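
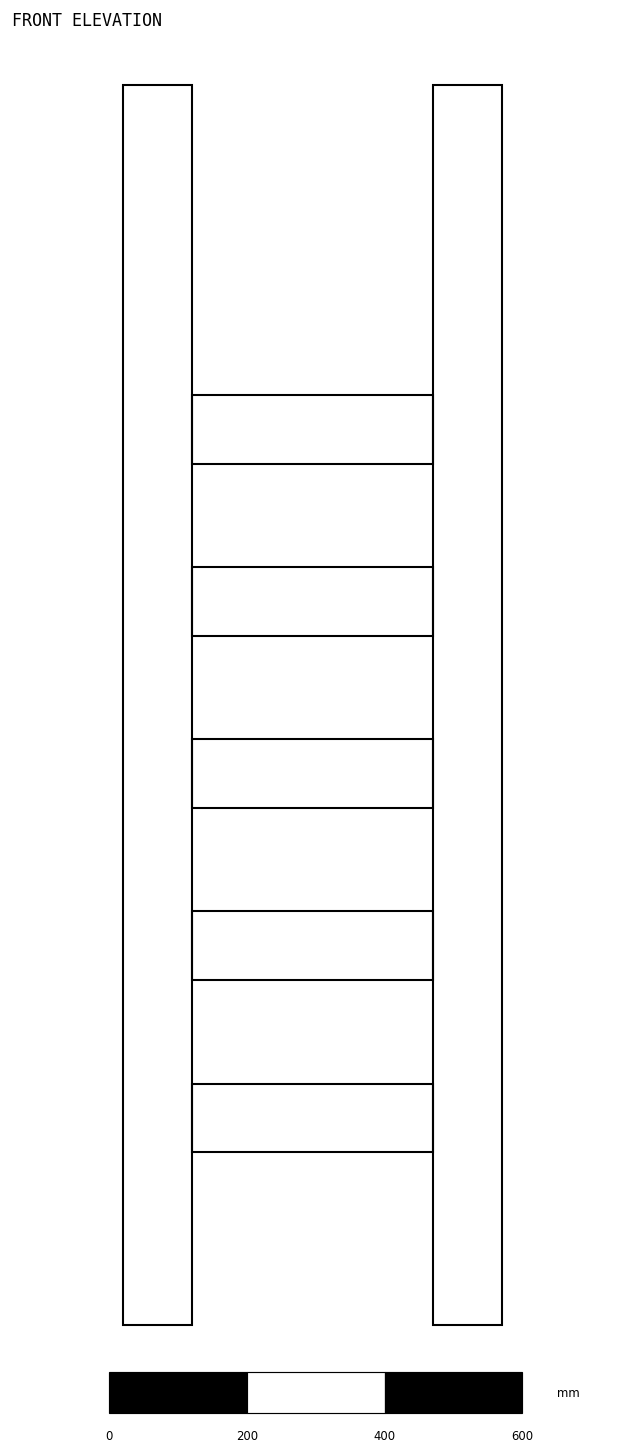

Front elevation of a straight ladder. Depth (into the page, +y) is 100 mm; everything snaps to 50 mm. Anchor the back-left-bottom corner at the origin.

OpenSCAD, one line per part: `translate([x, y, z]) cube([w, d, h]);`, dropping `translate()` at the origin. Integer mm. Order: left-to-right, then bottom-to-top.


cube([100, 100, 1800]);
translate([100, 0, 250]) cube([350, 100, 100]);
translate([100, 0, 500]) cube([350, 100, 100]);
translate([100, 0, 750]) cube([350, 100, 100]);
translate([100, 0, 1000]) cube([350, 100, 100]);
translate([100, 0, 1250]) cube([350, 100, 100]);
translate([450, 0, 0]) cube([100, 100, 1800]);


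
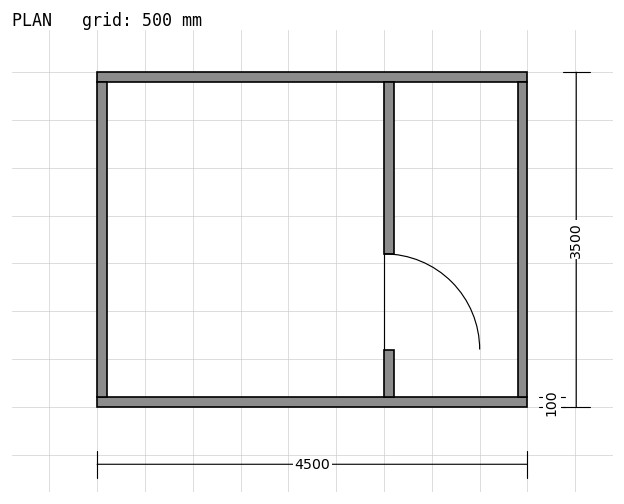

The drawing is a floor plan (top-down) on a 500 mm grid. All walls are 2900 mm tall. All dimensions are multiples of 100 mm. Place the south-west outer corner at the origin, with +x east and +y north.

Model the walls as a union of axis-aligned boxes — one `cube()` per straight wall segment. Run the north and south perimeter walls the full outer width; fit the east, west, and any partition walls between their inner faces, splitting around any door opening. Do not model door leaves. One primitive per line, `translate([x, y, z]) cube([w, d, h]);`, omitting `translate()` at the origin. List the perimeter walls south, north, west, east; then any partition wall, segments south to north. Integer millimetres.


cube([4500, 100, 2900]);
translate([0, 3400, 0]) cube([4500, 100, 2900]);
translate([0, 100, 0]) cube([100, 3300, 2900]);
translate([4400, 100, 0]) cube([100, 3300, 2900]);
translate([3000, 100, 0]) cube([100, 500, 2900]);
translate([3000, 1600, 0]) cube([100, 1800, 2900]);


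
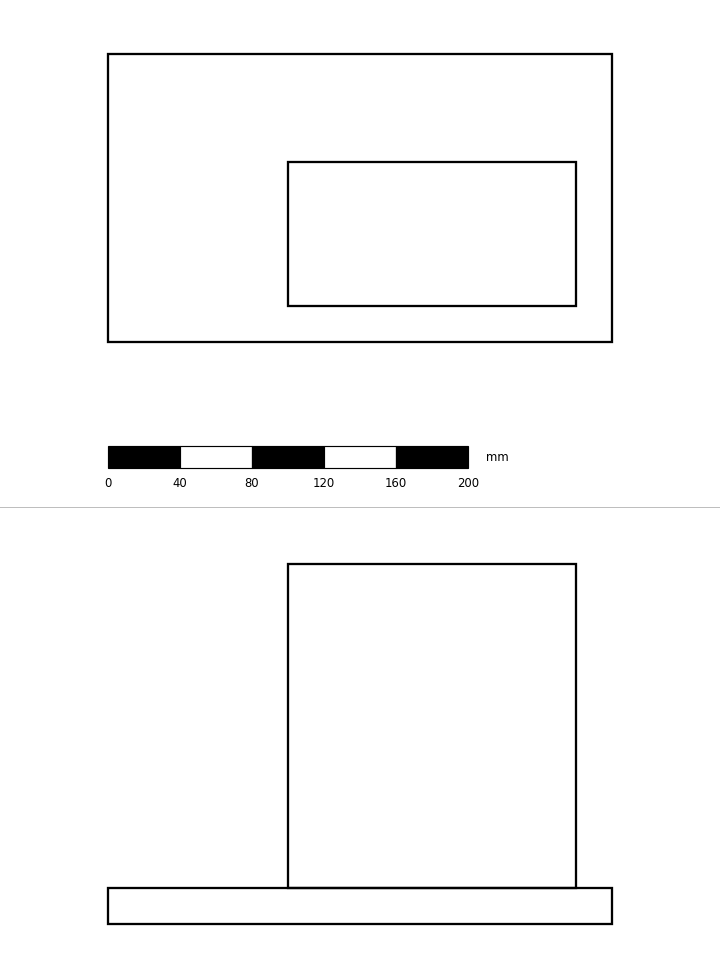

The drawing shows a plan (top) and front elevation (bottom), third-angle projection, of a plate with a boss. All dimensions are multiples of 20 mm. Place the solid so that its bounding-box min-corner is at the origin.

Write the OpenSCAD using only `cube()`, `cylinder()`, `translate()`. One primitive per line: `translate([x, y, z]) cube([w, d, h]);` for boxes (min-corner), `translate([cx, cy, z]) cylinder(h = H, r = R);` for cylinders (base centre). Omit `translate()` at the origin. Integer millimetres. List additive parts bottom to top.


cube([280, 160, 20]);
translate([100, 20, 20]) cube([160, 80, 180]);


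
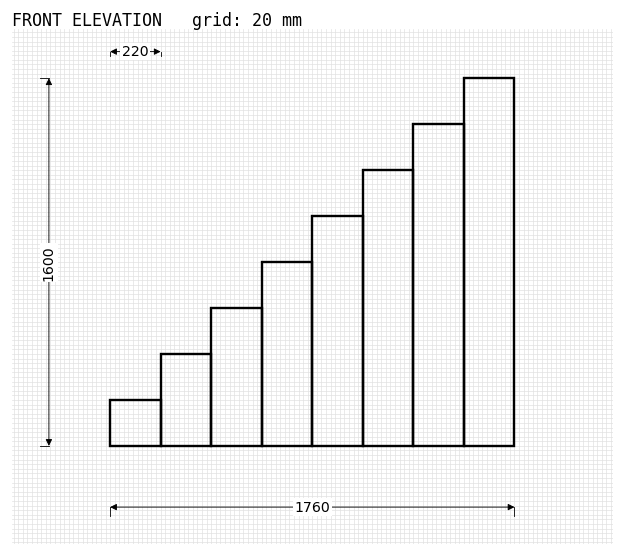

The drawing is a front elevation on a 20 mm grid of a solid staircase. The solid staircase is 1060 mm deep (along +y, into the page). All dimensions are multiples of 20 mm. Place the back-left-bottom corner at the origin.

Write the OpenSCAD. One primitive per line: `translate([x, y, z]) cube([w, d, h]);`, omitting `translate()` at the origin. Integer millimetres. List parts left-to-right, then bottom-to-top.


cube([220, 1060, 200]);
translate([220, 0, 0]) cube([220, 1060, 400]);
translate([440, 0, 0]) cube([220, 1060, 600]);
translate([660, 0, 0]) cube([220, 1060, 800]);
translate([880, 0, 0]) cube([220, 1060, 1000]);
translate([1100, 0, 0]) cube([220, 1060, 1200]);
translate([1320, 0, 0]) cube([220, 1060, 1400]);
translate([1540, 0, 0]) cube([220, 1060, 1600]);


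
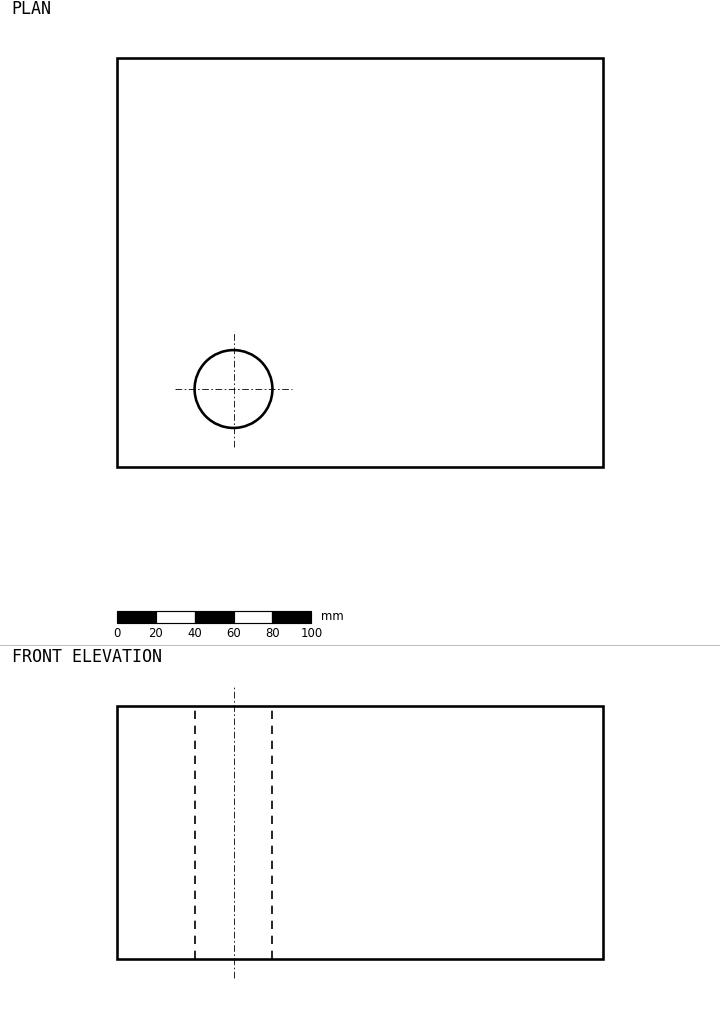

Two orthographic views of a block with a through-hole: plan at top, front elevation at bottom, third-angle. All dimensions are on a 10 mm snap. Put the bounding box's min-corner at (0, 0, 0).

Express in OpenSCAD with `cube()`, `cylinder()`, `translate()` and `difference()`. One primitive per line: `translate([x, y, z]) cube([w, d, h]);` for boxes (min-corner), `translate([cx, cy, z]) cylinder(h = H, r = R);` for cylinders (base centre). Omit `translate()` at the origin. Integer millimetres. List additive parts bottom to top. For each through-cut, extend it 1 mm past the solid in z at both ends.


difference() {
  cube([250, 210, 130]);
  translate([60, 40, -1]) cylinder(h = 132, r = 20);
}


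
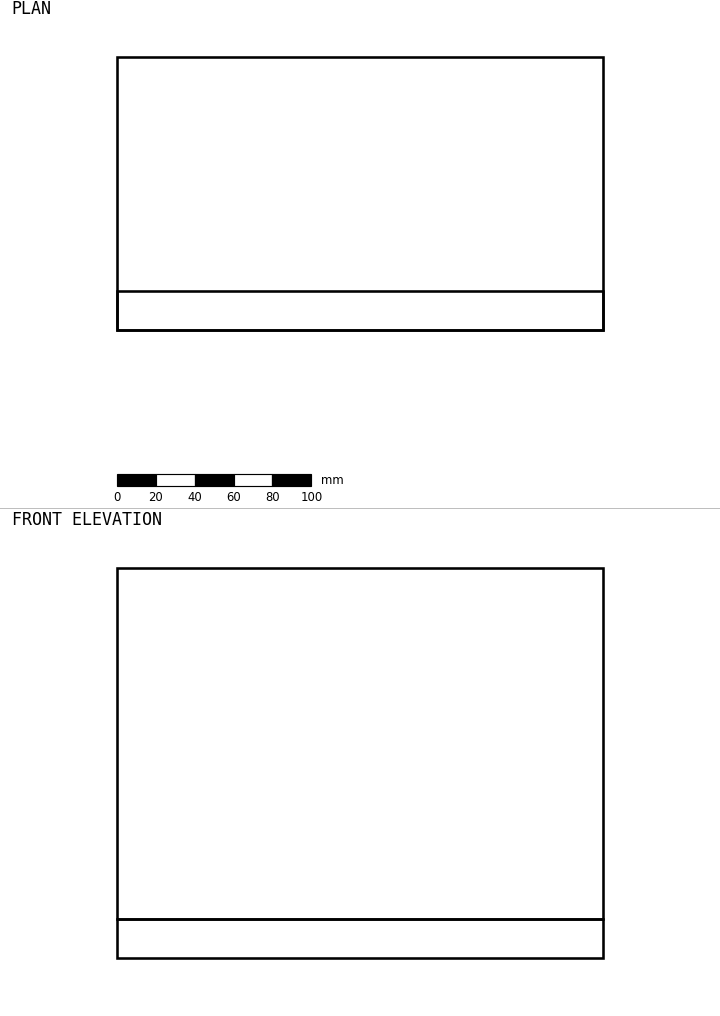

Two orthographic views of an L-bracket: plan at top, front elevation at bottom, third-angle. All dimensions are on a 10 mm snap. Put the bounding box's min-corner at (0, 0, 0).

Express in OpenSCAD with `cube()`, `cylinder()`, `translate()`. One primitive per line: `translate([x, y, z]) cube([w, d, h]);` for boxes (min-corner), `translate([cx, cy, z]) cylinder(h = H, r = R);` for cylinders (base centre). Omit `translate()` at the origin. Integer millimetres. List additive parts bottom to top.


cube([250, 140, 20]);
translate([0, 0, 20]) cube([250, 20, 180]);


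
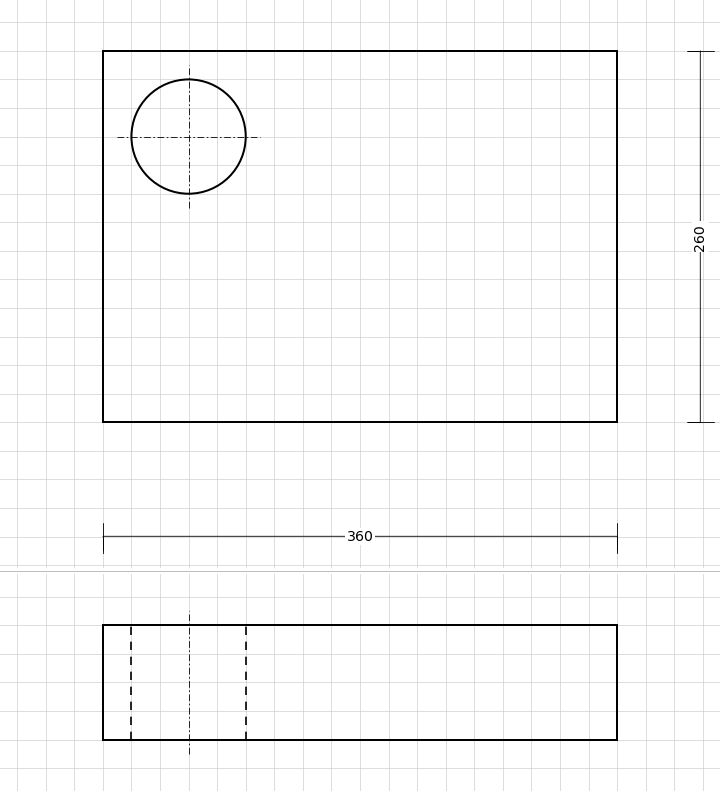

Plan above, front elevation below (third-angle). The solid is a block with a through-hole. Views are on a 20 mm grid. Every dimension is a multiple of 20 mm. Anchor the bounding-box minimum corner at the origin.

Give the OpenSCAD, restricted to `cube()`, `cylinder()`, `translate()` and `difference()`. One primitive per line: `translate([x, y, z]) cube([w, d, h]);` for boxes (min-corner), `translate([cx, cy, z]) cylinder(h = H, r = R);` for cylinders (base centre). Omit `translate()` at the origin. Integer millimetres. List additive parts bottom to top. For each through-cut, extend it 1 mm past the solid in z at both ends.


difference() {
  cube([360, 260, 80]);
  translate([60, 200, -1]) cylinder(h = 82, r = 40);
}


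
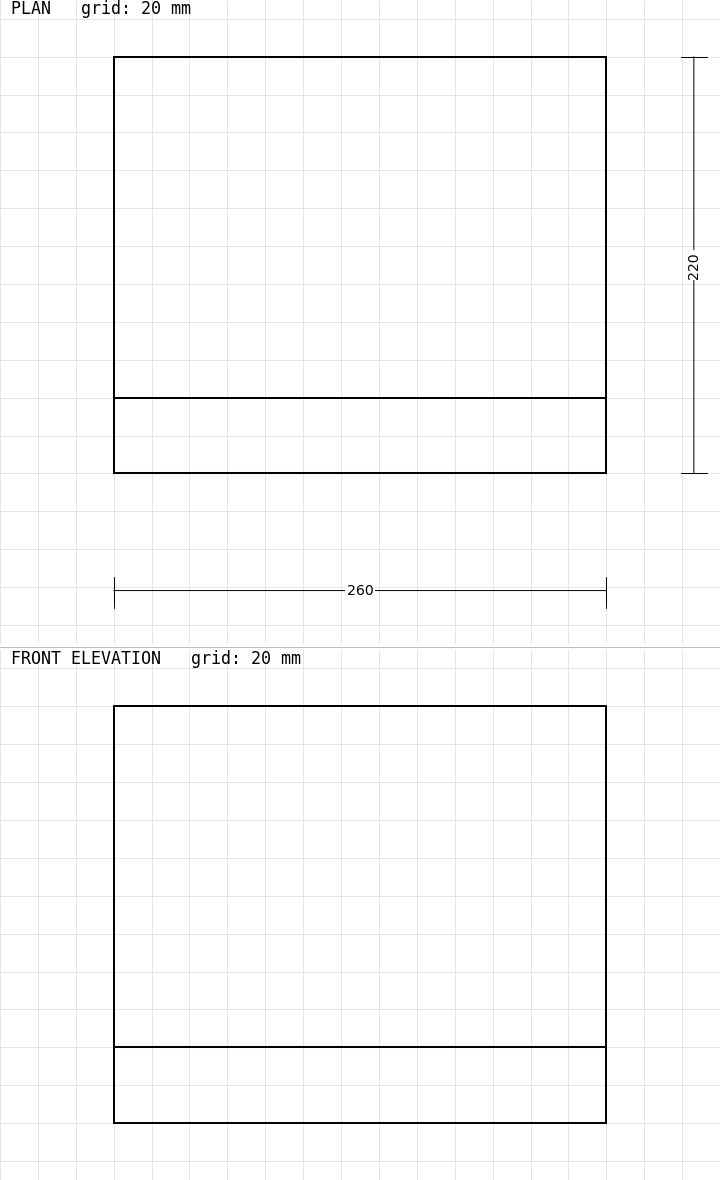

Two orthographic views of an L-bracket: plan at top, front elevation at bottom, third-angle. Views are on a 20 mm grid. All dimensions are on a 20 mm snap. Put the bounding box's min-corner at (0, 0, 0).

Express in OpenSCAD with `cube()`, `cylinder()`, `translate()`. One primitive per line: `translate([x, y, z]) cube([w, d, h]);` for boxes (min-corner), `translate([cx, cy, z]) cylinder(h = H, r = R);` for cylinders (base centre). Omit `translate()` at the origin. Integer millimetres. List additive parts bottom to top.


cube([260, 220, 40]);
translate([0, 0, 40]) cube([260, 40, 180]);


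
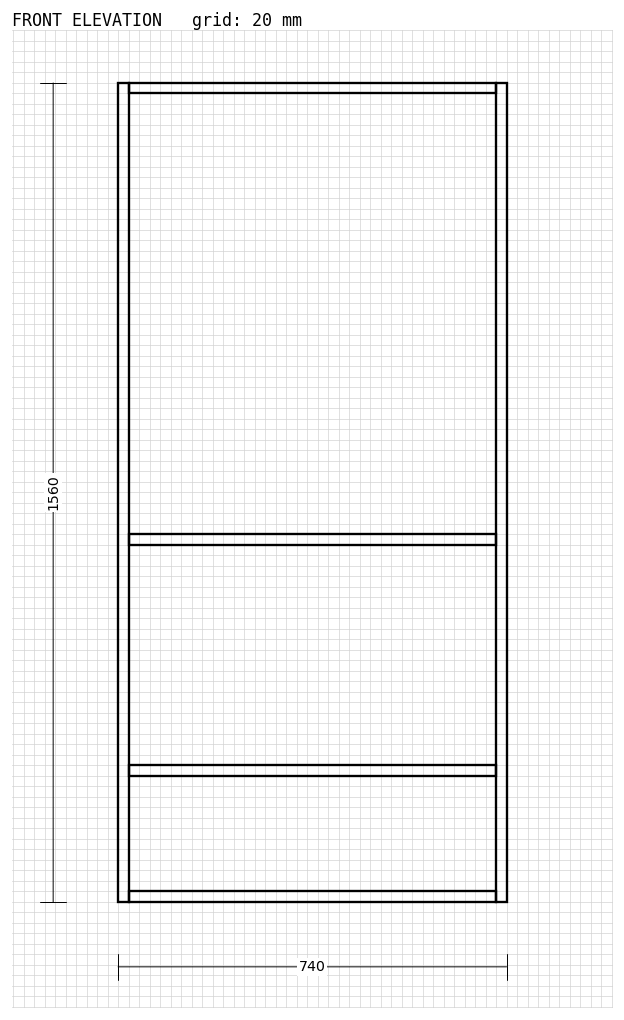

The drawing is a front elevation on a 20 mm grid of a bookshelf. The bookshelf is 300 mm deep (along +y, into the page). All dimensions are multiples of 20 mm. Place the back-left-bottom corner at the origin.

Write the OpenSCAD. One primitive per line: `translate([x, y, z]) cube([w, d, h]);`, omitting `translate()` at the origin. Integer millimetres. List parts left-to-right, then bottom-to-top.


cube([20, 300, 1560]);
translate([20, 0, 0]) cube([700, 300, 20]);
translate([20, 0, 240]) cube([700, 300, 20]);
translate([20, 0, 680]) cube([700, 300, 20]);
translate([20, 0, 1540]) cube([700, 300, 20]);
translate([720, 0, 0]) cube([20, 300, 1560]);


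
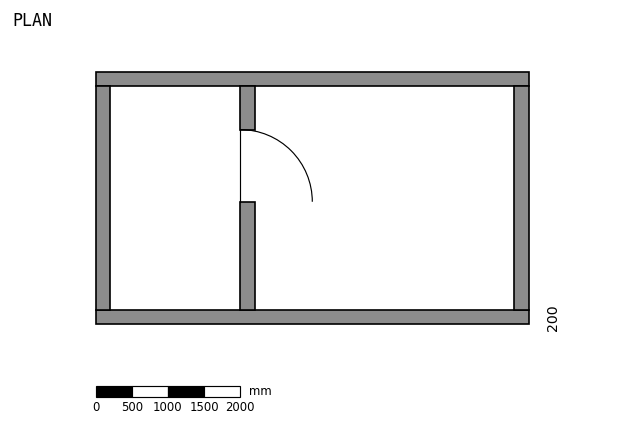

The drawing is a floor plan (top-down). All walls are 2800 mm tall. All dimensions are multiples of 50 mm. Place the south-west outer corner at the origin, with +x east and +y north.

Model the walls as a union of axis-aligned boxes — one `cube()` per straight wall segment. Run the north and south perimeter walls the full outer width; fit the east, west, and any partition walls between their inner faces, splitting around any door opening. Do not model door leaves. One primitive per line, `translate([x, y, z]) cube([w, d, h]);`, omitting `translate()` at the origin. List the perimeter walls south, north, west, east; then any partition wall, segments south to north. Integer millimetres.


cube([6000, 200, 2800]);
translate([0, 3300, 0]) cube([6000, 200, 2800]);
translate([0, 200, 0]) cube([200, 3100, 2800]);
translate([5800, 200, 0]) cube([200, 3100, 2800]);
translate([2000, 200, 0]) cube([200, 1500, 2800]);
translate([2000, 2700, 0]) cube([200, 600, 2800]);


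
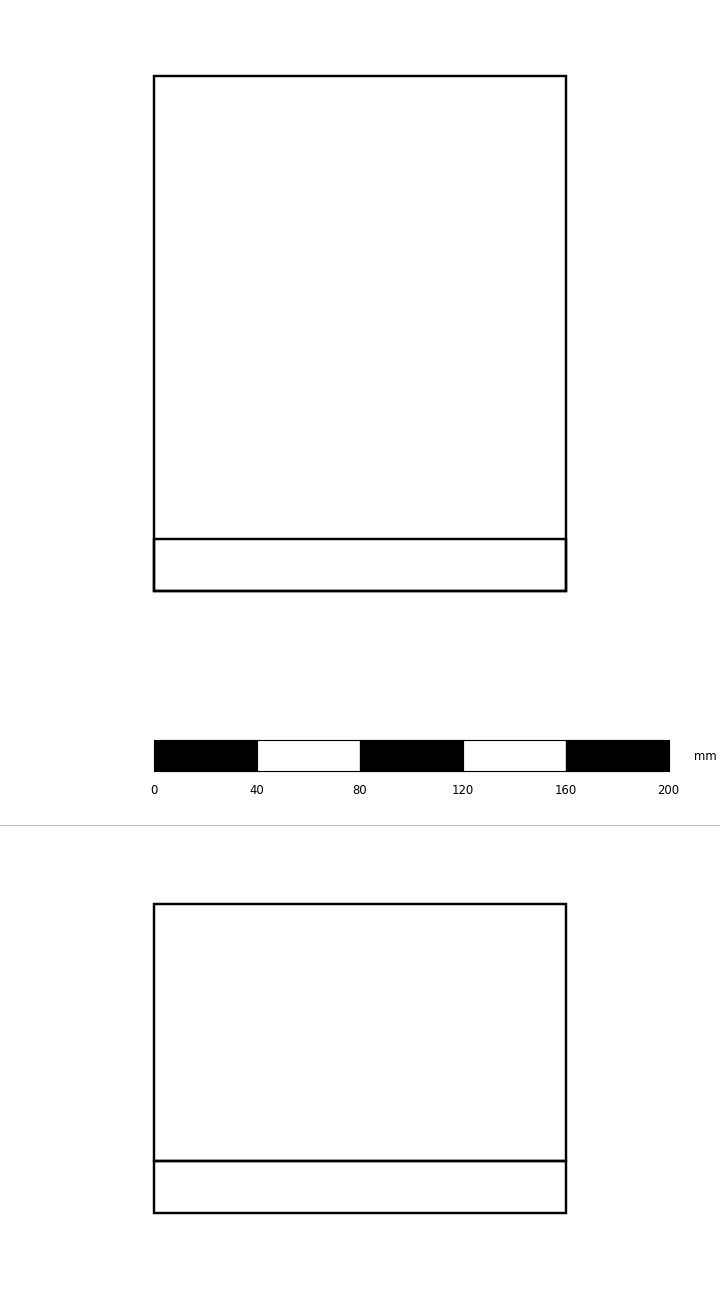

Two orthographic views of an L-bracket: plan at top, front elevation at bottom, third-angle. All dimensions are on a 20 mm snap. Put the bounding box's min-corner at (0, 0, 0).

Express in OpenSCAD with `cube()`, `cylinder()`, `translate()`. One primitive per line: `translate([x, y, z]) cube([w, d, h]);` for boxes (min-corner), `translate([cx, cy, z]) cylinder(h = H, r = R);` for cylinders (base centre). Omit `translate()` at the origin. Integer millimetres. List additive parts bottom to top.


cube([160, 200, 20]);
translate([0, 0, 20]) cube([160, 20, 100]);


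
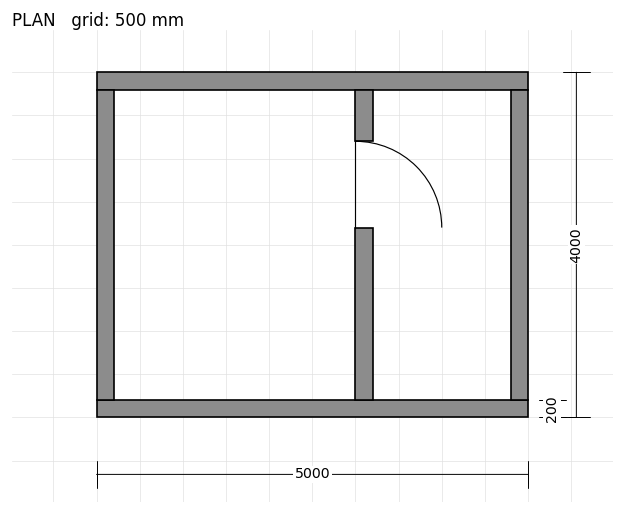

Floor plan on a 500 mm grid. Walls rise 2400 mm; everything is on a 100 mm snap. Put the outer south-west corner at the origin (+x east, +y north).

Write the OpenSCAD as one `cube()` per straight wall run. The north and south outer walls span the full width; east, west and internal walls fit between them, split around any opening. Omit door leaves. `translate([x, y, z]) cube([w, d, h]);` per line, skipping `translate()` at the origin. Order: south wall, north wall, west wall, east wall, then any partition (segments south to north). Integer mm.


cube([5000, 200, 2400]);
translate([0, 3800, 0]) cube([5000, 200, 2400]);
translate([0, 200, 0]) cube([200, 3600, 2400]);
translate([4800, 200, 0]) cube([200, 3600, 2400]);
translate([3000, 200, 0]) cube([200, 2000, 2400]);
translate([3000, 3200, 0]) cube([200, 600, 2400]);


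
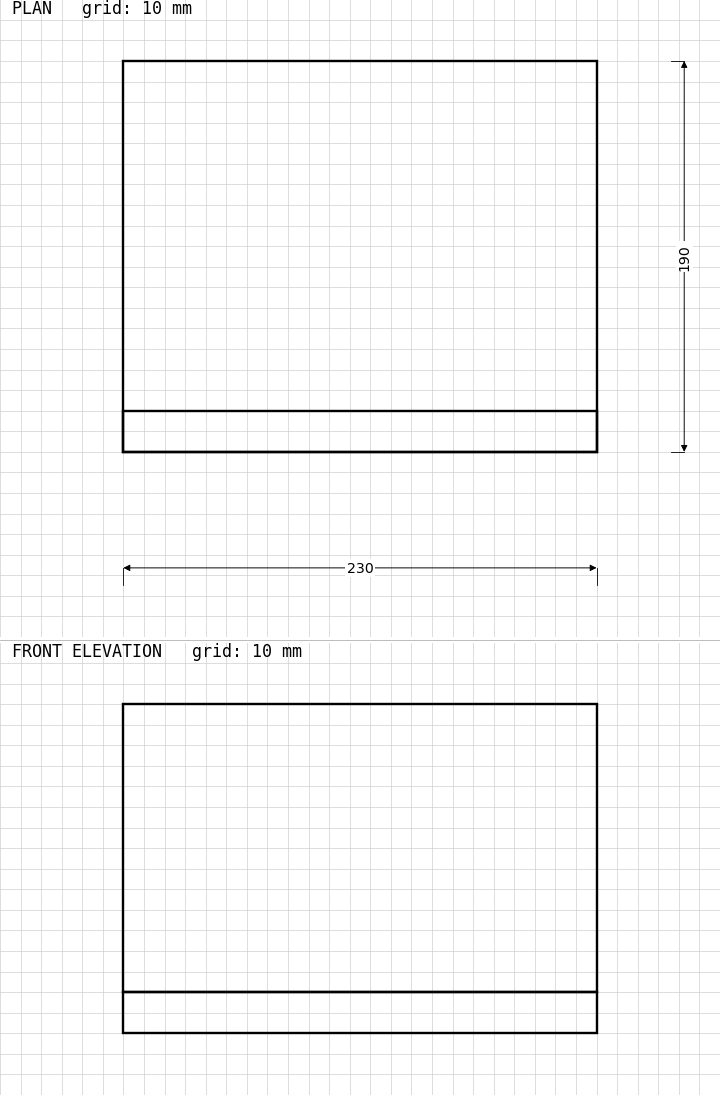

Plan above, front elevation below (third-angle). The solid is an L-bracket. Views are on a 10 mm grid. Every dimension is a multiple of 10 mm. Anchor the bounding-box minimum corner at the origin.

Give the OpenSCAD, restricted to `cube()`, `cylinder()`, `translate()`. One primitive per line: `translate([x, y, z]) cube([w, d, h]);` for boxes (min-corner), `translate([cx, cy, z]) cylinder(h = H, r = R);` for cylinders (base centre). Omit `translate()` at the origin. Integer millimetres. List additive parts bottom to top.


cube([230, 190, 20]);
translate([0, 0, 20]) cube([230, 20, 140]);


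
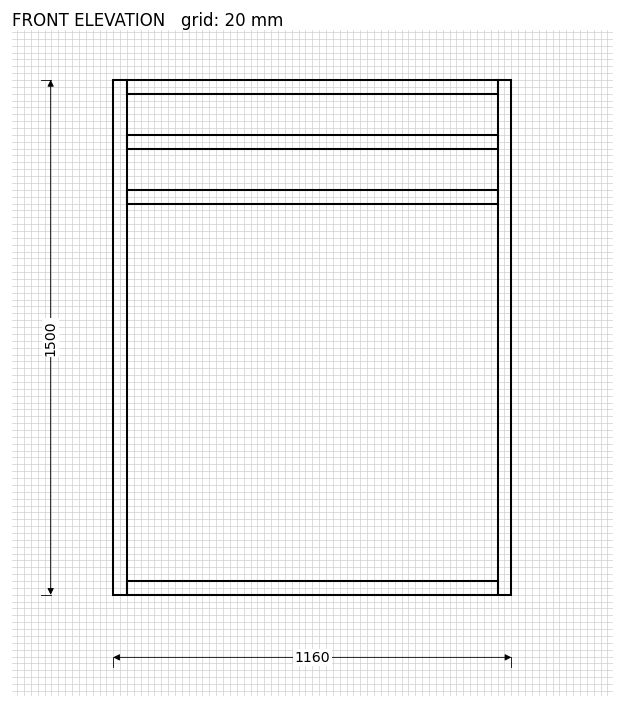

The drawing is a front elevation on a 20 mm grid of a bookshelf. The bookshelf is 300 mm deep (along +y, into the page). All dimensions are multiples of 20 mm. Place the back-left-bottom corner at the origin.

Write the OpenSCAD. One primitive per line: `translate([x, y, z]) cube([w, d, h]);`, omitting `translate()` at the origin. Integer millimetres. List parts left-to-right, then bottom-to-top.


cube([40, 300, 1500]);
translate([40, 0, 0]) cube([1080, 300, 40]);
translate([40, 0, 1140]) cube([1080, 300, 40]);
translate([40, 0, 1300]) cube([1080, 300, 40]);
translate([40, 0, 1460]) cube([1080, 300, 40]);
translate([1120, 0, 0]) cube([40, 300, 1500]);


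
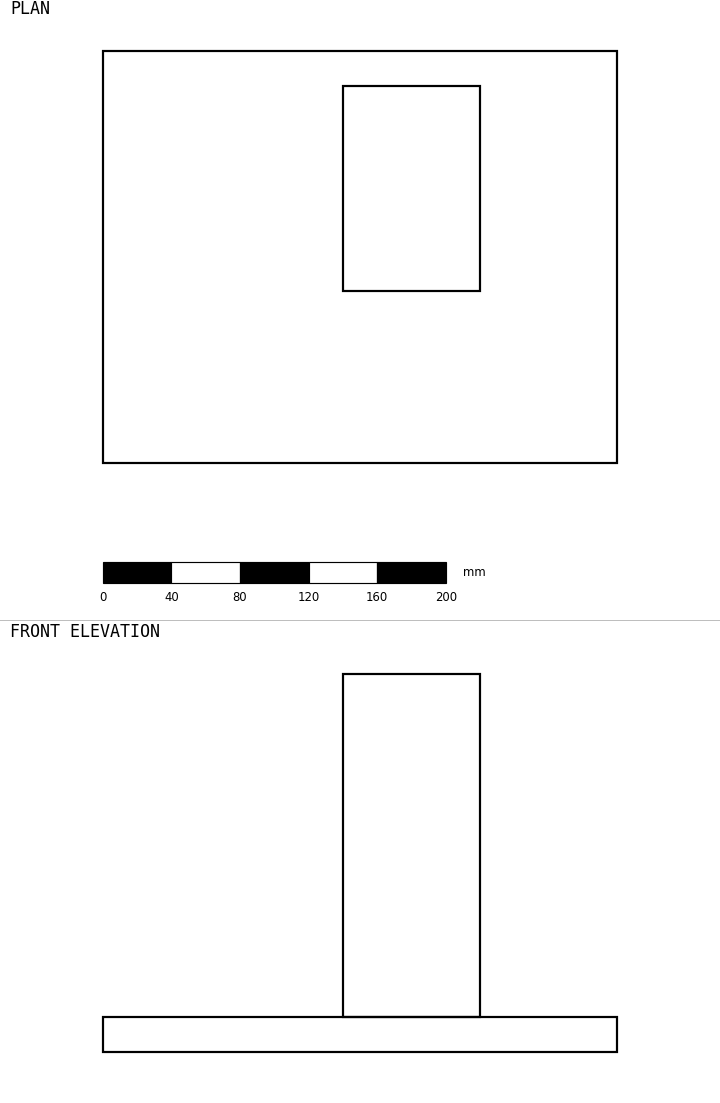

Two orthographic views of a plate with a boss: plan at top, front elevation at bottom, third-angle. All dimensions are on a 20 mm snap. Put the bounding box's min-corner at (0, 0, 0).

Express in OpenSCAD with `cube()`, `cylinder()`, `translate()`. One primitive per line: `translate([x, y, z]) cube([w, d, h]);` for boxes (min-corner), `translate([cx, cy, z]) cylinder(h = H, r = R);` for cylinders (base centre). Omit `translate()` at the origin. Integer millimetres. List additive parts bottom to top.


cube([300, 240, 20]);
translate([140, 100, 20]) cube([80, 120, 200]);


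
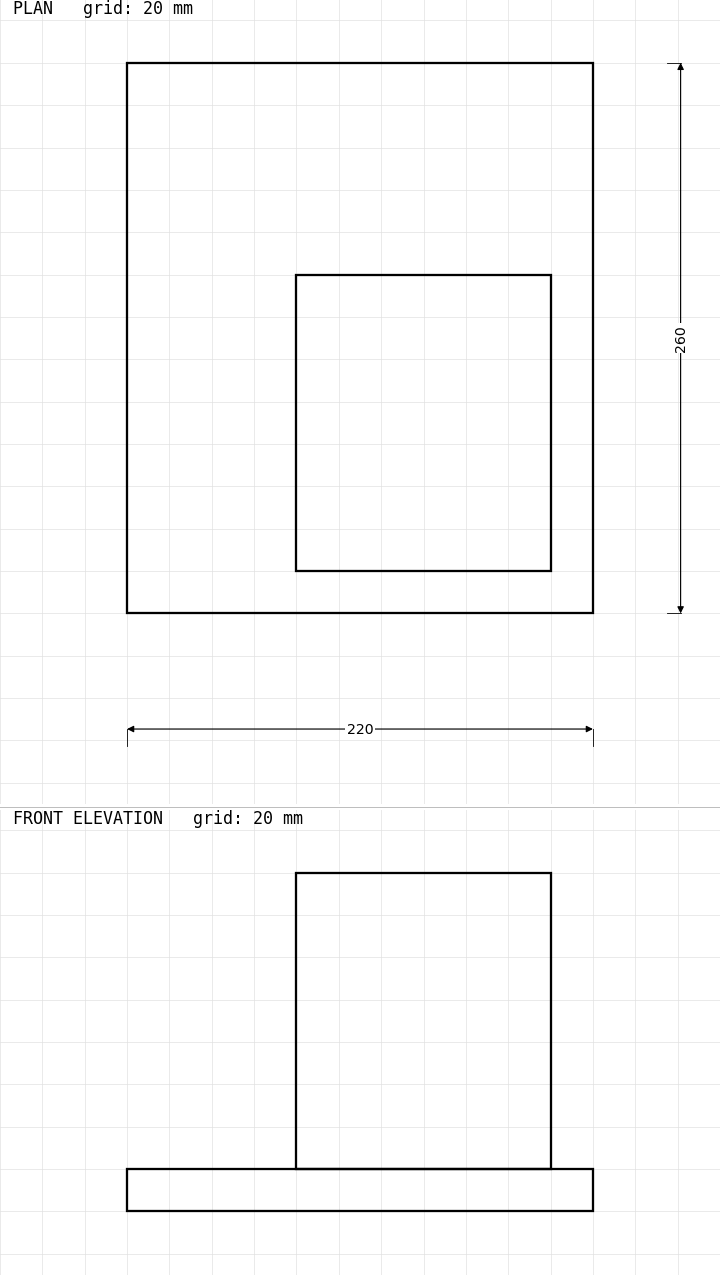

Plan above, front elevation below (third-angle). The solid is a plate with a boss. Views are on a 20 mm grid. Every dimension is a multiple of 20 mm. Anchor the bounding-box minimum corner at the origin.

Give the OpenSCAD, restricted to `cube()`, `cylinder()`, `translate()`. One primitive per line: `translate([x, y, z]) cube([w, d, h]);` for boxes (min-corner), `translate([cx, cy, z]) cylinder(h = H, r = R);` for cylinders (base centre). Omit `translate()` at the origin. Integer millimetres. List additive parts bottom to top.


cube([220, 260, 20]);
translate([80, 20, 20]) cube([120, 140, 140]);


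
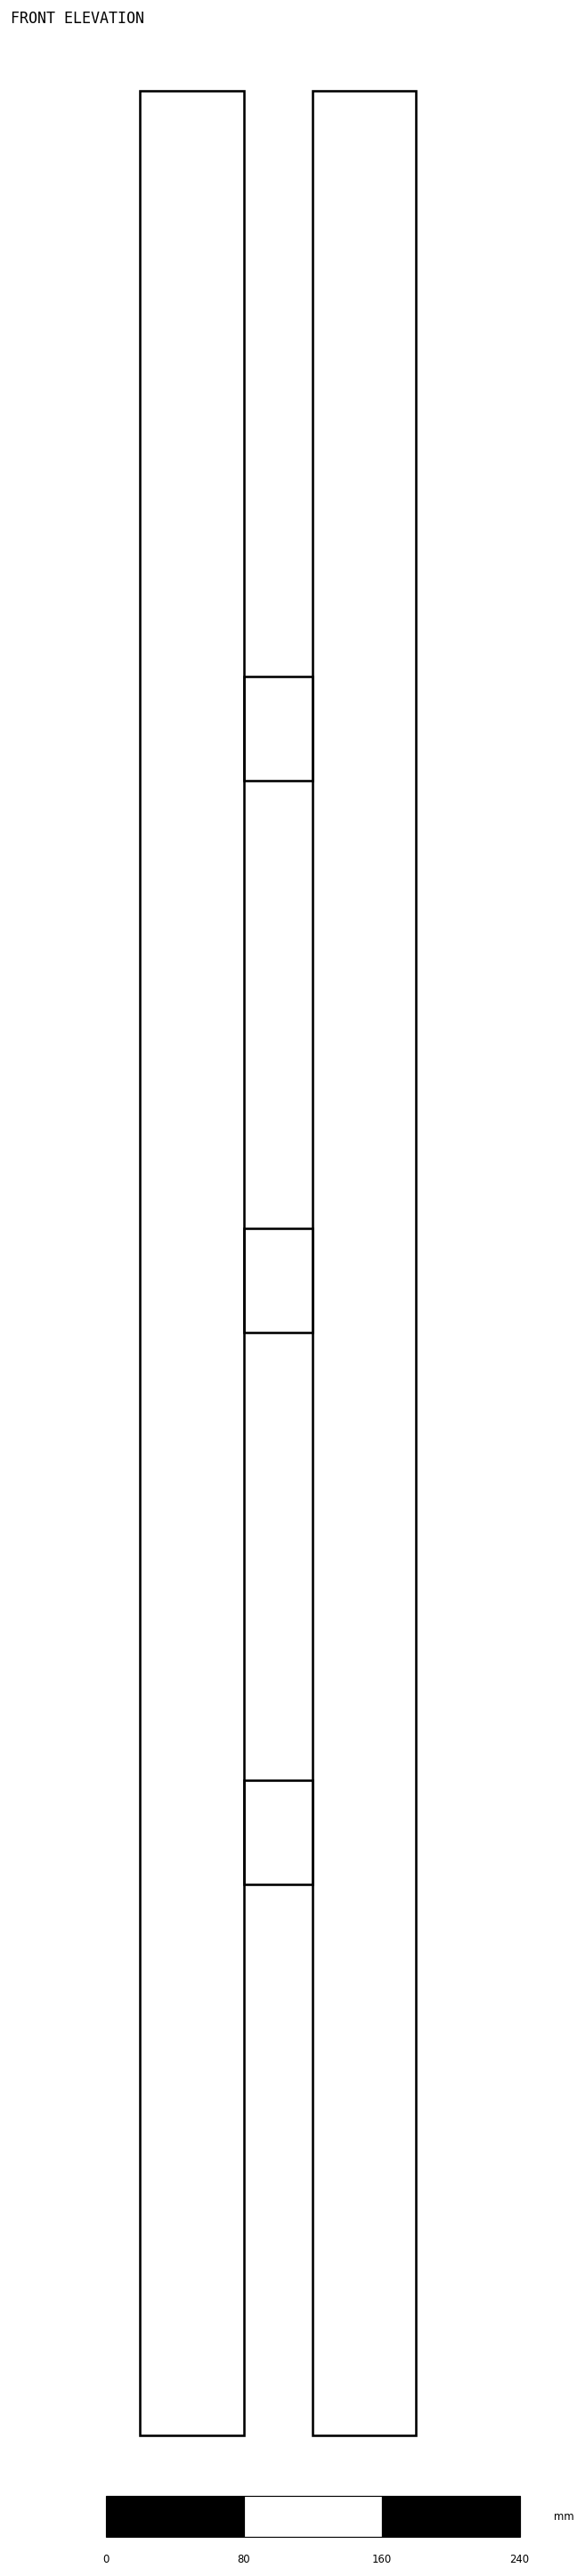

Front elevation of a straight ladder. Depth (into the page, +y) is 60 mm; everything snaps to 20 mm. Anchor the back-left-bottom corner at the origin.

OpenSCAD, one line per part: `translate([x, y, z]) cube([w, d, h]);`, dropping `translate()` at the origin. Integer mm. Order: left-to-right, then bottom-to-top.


cube([60, 60, 1360]);
translate([60, 0, 320]) cube([40, 60, 60]);
translate([60, 0, 640]) cube([40, 60, 60]);
translate([60, 0, 960]) cube([40, 60, 60]);
translate([100, 0, 0]) cube([60, 60, 1360]);


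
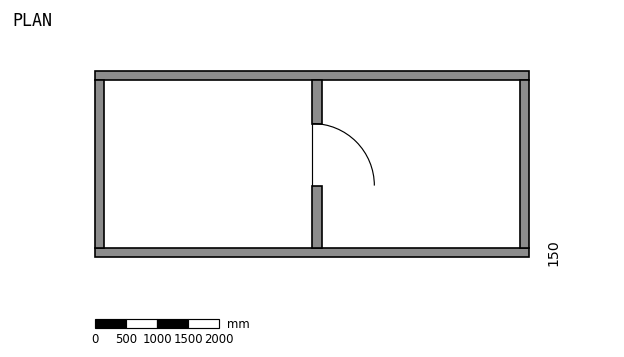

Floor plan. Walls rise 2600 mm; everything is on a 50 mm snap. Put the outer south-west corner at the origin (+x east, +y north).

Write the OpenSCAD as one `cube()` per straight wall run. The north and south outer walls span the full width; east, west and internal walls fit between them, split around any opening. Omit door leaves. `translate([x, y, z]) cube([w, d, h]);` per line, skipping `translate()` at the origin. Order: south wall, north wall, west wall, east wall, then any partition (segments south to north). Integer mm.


cube([7000, 150, 2600]);
translate([0, 2850, 0]) cube([7000, 150, 2600]);
translate([0, 150, 0]) cube([150, 2700, 2600]);
translate([6850, 150, 0]) cube([150, 2700, 2600]);
translate([3500, 150, 0]) cube([150, 1000, 2600]);
translate([3500, 2150, 0]) cube([150, 700, 2600]);


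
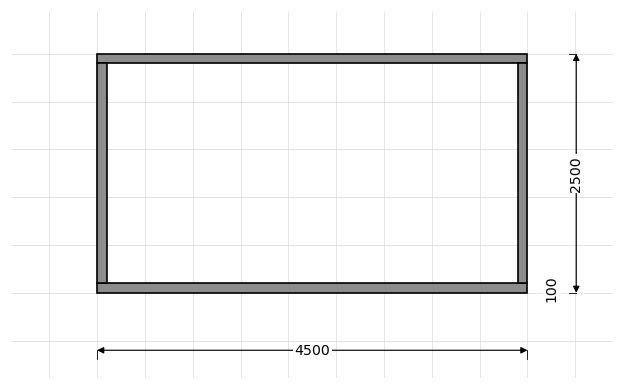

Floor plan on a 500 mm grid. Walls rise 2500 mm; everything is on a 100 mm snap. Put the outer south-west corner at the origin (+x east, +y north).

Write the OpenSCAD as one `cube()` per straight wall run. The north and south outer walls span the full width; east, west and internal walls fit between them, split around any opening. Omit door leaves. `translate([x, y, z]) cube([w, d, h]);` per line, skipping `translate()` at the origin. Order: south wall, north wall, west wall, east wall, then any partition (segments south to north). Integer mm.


cube([4500, 100, 2500]);
translate([0, 2400, 0]) cube([4500, 100, 2500]);
translate([0, 100, 0]) cube([100, 2300, 2500]);
translate([4400, 100, 0]) cube([100, 2300, 2500]);


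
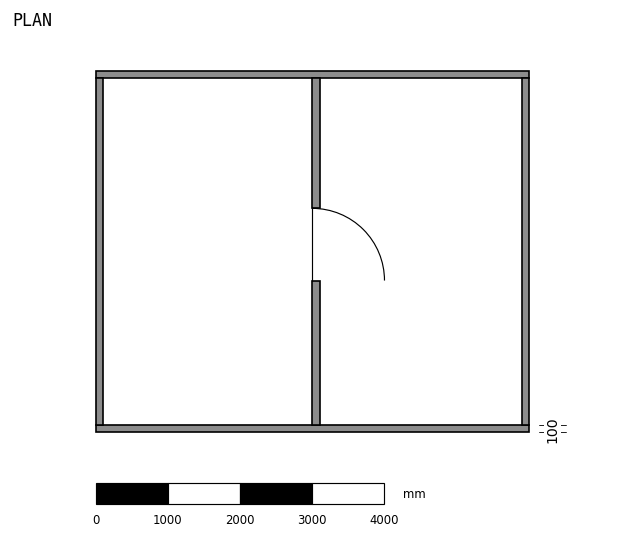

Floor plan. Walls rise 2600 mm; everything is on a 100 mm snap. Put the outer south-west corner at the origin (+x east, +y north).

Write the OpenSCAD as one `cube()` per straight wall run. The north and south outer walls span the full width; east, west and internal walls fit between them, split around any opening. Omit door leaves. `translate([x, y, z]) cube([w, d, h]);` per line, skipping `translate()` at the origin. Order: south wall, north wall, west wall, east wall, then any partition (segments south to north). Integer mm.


cube([6000, 100, 2600]);
translate([0, 4900, 0]) cube([6000, 100, 2600]);
translate([0, 100, 0]) cube([100, 4800, 2600]);
translate([5900, 100, 0]) cube([100, 4800, 2600]);
translate([3000, 100, 0]) cube([100, 2000, 2600]);
translate([3000, 3100, 0]) cube([100, 1800, 2600]);


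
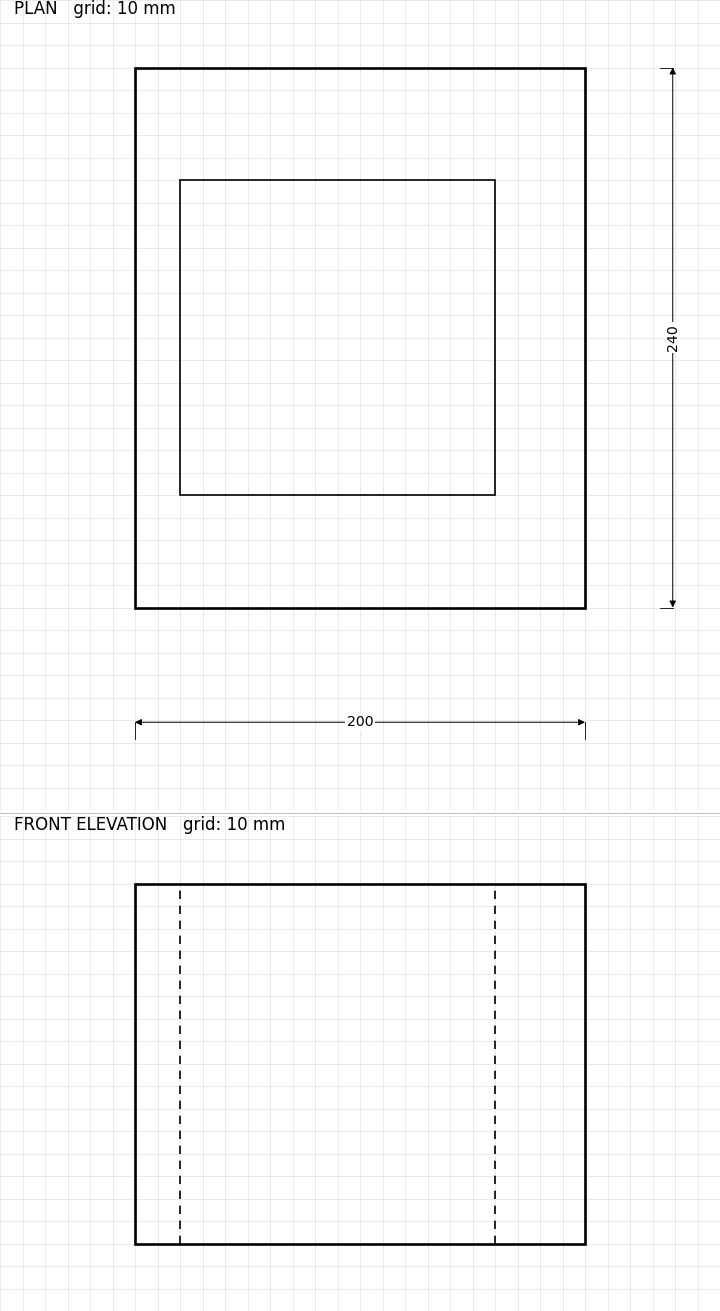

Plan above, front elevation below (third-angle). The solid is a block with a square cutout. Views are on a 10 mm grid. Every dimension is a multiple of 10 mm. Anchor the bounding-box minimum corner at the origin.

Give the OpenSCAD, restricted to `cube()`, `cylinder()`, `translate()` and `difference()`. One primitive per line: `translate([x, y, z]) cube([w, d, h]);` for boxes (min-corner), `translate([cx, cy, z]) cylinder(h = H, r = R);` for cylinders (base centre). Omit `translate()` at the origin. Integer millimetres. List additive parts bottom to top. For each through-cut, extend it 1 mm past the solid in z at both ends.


difference() {
  cube([200, 240, 160]);
  translate([20, 50, -1]) cube([140, 140, 162]);
}


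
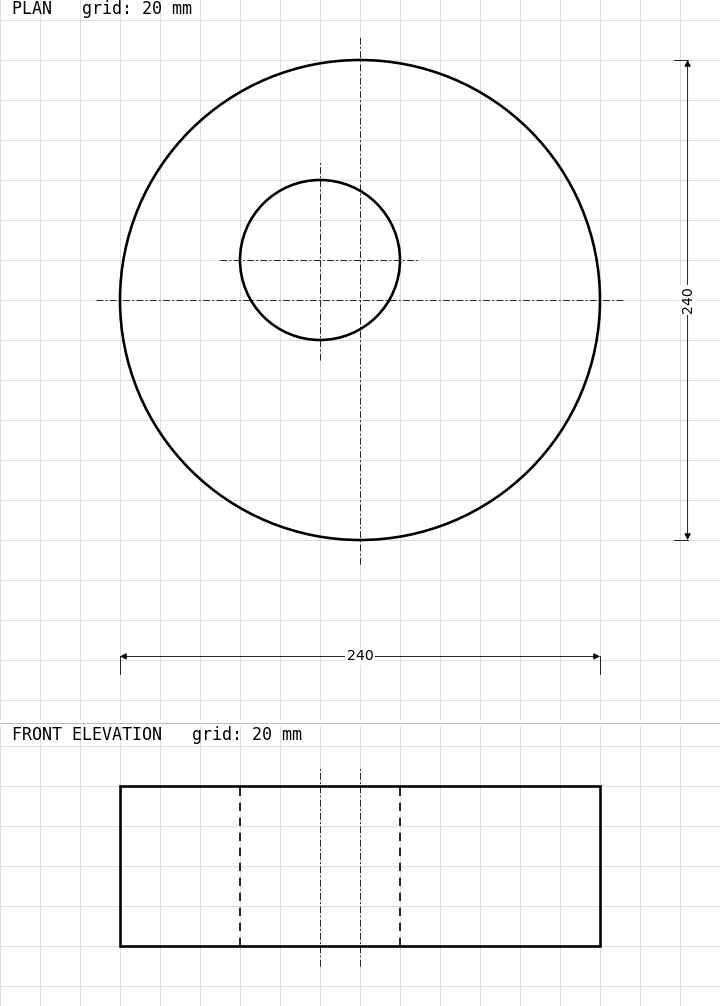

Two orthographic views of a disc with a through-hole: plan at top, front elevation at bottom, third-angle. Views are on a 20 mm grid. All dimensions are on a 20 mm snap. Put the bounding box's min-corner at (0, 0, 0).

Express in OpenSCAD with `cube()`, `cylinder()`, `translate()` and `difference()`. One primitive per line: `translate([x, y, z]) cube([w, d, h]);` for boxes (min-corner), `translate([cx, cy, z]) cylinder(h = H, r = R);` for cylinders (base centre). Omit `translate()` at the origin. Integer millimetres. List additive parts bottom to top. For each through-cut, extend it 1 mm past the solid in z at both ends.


difference() {
  translate([120, 120, 0]) cylinder(h = 80, r = 120);
  translate([100, 140, -1]) cylinder(h = 82, r = 40);
}


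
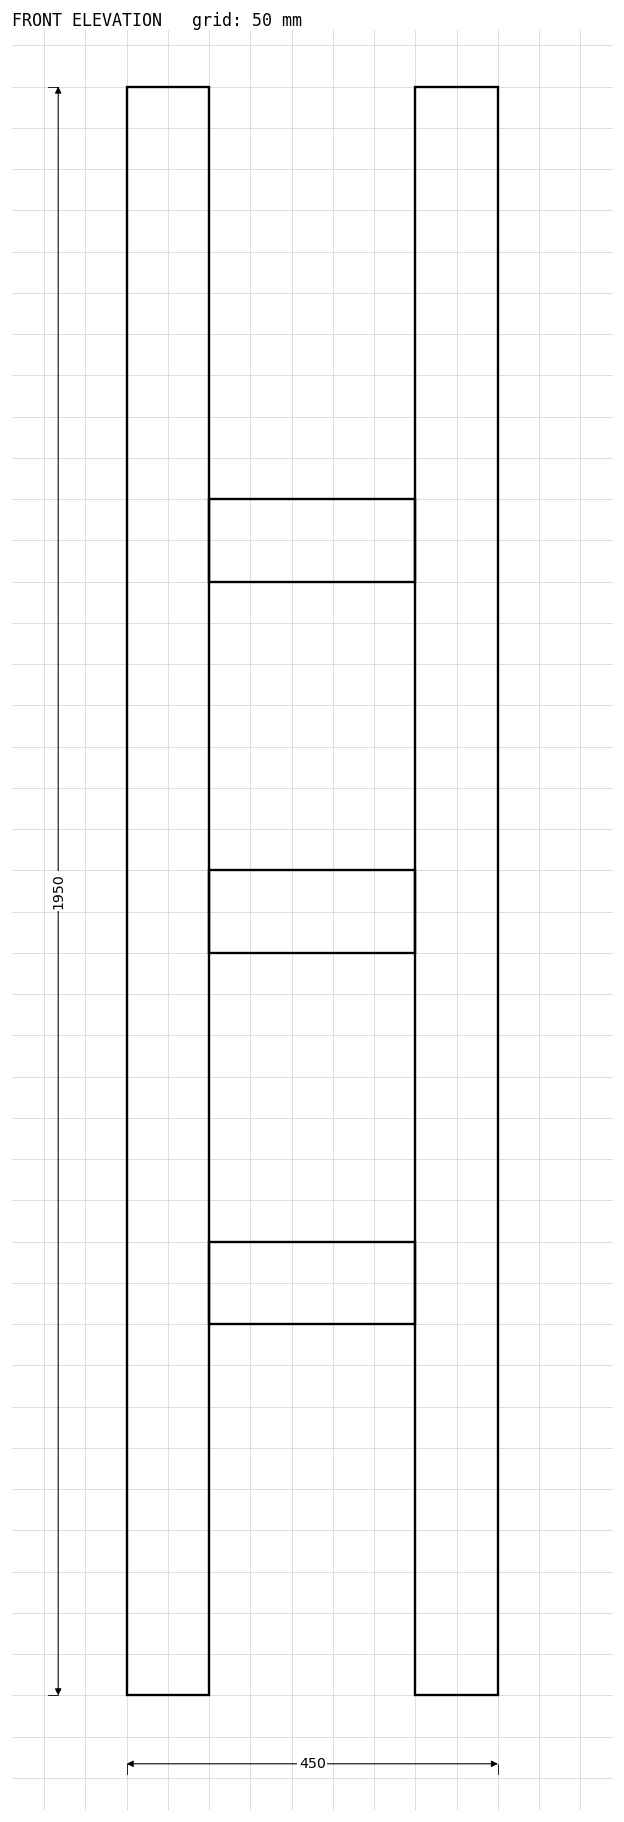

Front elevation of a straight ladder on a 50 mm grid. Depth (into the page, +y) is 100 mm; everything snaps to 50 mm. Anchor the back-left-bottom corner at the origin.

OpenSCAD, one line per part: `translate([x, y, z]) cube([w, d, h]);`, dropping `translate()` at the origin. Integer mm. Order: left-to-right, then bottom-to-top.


cube([100, 100, 1950]);
translate([100, 0, 450]) cube([250, 100, 100]);
translate([100, 0, 900]) cube([250, 100, 100]);
translate([100, 0, 1350]) cube([250, 100, 100]);
translate([350, 0, 0]) cube([100, 100, 1950]);


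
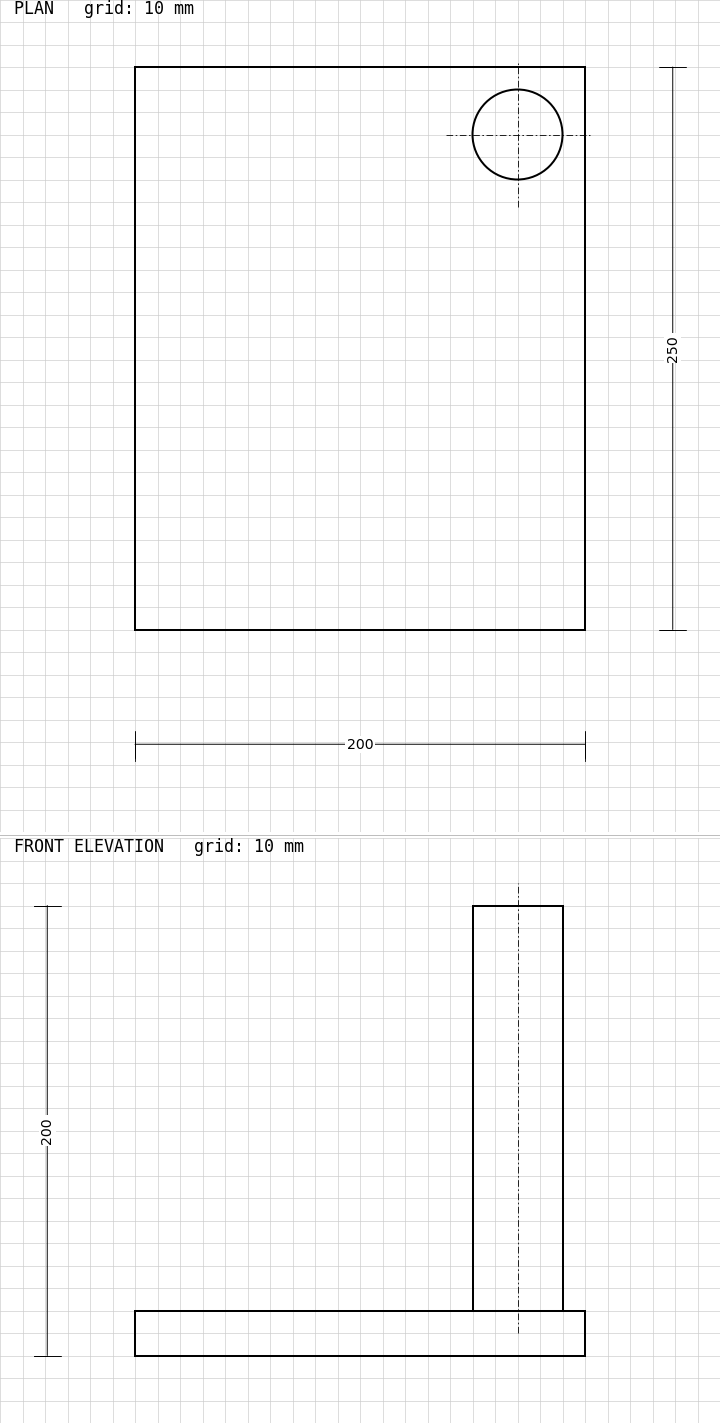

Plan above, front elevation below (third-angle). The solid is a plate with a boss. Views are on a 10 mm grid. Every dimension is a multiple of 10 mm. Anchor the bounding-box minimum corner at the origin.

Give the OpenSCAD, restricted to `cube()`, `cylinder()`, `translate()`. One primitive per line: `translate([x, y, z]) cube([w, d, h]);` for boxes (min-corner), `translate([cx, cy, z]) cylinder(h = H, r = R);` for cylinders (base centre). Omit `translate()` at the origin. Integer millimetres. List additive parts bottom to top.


cube([200, 250, 20]);
translate([170, 220, 20]) cylinder(h = 180, r = 20);


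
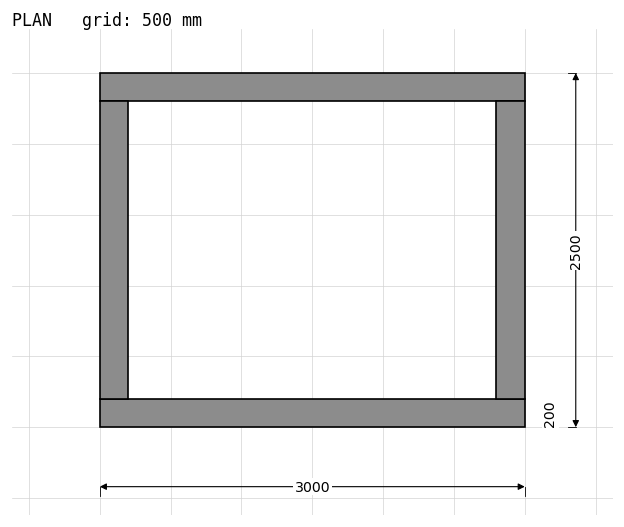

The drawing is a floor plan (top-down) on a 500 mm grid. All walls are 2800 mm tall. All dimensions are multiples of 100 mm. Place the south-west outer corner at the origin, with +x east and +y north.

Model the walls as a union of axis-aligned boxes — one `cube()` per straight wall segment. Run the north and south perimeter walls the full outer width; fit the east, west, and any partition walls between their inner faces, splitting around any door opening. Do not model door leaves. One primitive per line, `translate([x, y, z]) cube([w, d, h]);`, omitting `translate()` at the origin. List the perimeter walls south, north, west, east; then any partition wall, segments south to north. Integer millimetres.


cube([3000, 200, 2800]);
translate([0, 2300, 0]) cube([3000, 200, 2800]);
translate([0, 200, 0]) cube([200, 2100, 2800]);
translate([2800, 200, 0]) cube([200, 2100, 2800]);


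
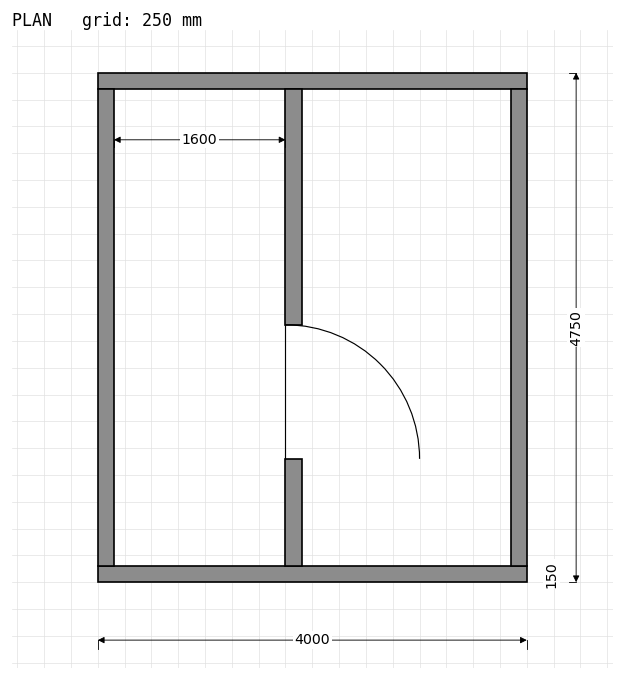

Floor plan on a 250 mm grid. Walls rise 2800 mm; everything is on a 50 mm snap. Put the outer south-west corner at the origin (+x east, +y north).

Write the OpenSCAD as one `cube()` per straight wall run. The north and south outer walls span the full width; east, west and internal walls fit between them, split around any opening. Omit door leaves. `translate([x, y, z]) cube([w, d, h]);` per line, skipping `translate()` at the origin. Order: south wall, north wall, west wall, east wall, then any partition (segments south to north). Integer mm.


cube([4000, 150, 2800]);
translate([0, 4600, 0]) cube([4000, 150, 2800]);
translate([0, 150, 0]) cube([150, 4450, 2800]);
translate([3850, 150, 0]) cube([150, 4450, 2800]);
translate([1750, 150, 0]) cube([150, 1000, 2800]);
translate([1750, 2400, 0]) cube([150, 2200, 2800]);


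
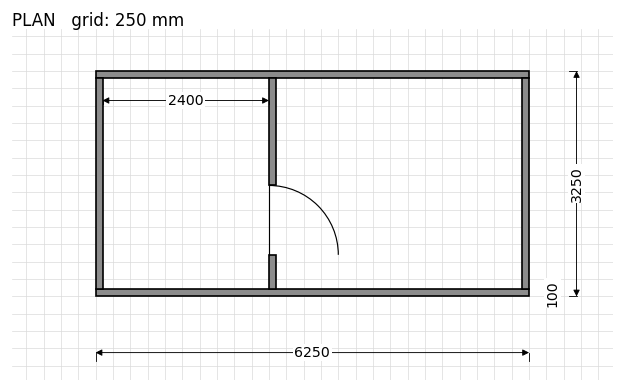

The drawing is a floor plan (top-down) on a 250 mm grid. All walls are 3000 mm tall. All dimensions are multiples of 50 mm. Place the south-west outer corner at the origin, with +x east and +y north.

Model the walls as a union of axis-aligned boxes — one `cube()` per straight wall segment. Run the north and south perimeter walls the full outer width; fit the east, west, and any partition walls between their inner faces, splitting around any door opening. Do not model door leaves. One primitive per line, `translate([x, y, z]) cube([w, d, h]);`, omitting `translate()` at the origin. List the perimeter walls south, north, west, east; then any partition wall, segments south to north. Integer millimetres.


cube([6250, 100, 3000]);
translate([0, 3150, 0]) cube([6250, 100, 3000]);
translate([0, 100, 0]) cube([100, 3050, 3000]);
translate([6150, 100, 0]) cube([100, 3050, 3000]);
translate([2500, 100, 0]) cube([100, 500, 3000]);
translate([2500, 1600, 0]) cube([100, 1550, 3000]);


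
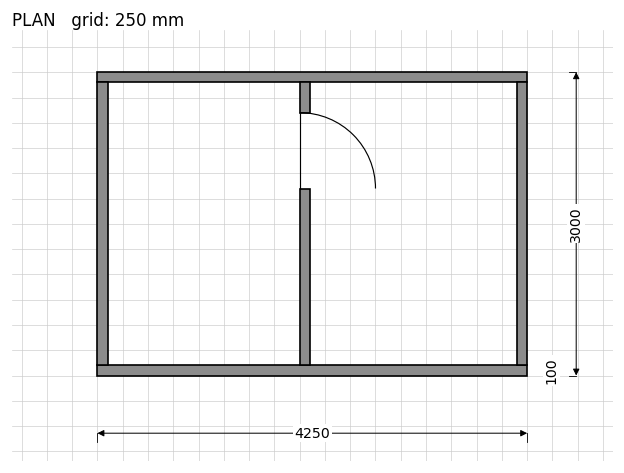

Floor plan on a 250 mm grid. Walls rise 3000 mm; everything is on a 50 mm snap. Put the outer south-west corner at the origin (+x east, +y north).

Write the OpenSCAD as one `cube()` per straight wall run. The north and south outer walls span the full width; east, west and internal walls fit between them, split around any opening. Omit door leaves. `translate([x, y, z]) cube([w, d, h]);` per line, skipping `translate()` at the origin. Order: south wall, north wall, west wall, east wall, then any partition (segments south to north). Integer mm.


cube([4250, 100, 3000]);
translate([0, 2900, 0]) cube([4250, 100, 3000]);
translate([0, 100, 0]) cube([100, 2800, 3000]);
translate([4150, 100, 0]) cube([100, 2800, 3000]);
translate([2000, 100, 0]) cube([100, 1750, 3000]);
translate([2000, 2600, 0]) cube([100, 300, 3000]);


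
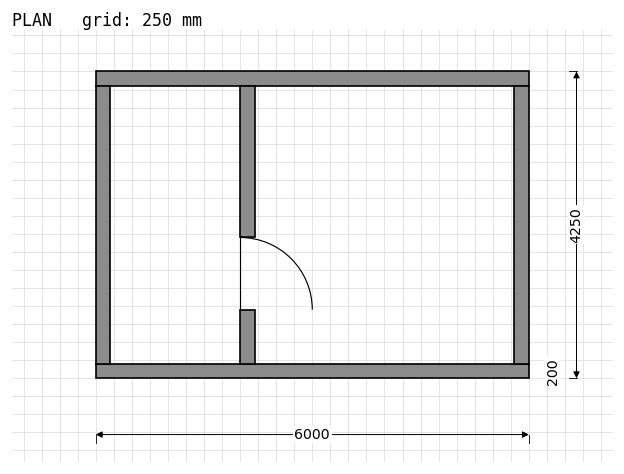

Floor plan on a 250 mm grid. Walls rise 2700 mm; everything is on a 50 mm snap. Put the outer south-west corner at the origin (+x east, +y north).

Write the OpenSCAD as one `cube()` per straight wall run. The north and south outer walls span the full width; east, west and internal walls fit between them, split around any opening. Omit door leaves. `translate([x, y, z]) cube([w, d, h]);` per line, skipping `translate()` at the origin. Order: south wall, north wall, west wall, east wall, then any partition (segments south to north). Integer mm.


cube([6000, 200, 2700]);
translate([0, 4050, 0]) cube([6000, 200, 2700]);
translate([0, 200, 0]) cube([200, 3850, 2700]);
translate([5800, 200, 0]) cube([200, 3850, 2700]);
translate([2000, 200, 0]) cube([200, 750, 2700]);
translate([2000, 1950, 0]) cube([200, 2100, 2700]);


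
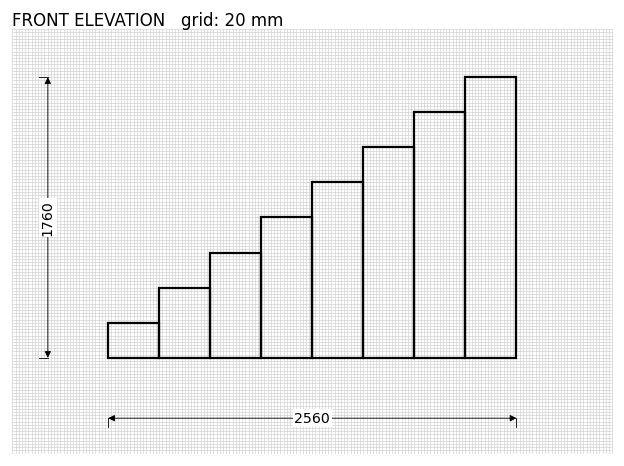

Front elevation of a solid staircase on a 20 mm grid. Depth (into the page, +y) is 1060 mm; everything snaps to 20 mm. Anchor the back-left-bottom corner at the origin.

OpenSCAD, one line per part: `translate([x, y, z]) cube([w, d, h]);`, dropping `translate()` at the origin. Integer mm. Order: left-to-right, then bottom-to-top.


cube([320, 1060, 220]);
translate([320, 0, 0]) cube([320, 1060, 440]);
translate([640, 0, 0]) cube([320, 1060, 660]);
translate([960, 0, 0]) cube([320, 1060, 880]);
translate([1280, 0, 0]) cube([320, 1060, 1100]);
translate([1600, 0, 0]) cube([320, 1060, 1320]);
translate([1920, 0, 0]) cube([320, 1060, 1540]);
translate([2240, 0, 0]) cube([320, 1060, 1760]);


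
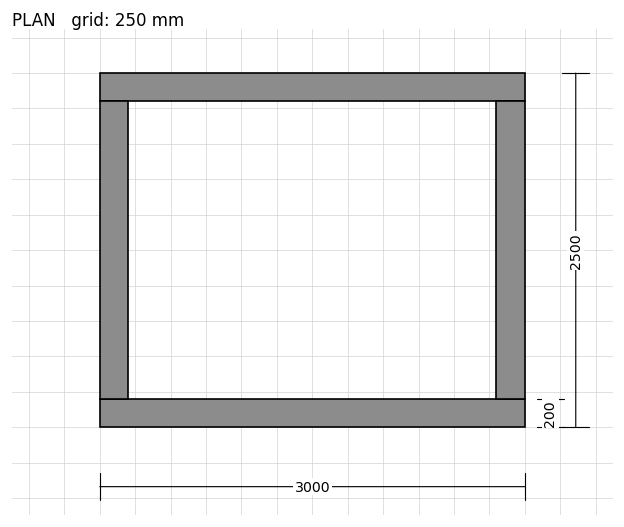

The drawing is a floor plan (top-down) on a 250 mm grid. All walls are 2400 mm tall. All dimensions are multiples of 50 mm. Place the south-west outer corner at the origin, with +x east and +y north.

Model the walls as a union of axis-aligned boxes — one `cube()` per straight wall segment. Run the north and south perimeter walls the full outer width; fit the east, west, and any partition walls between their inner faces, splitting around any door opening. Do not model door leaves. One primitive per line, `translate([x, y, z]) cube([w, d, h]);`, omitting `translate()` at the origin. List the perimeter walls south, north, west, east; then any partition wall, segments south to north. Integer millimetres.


cube([3000, 200, 2400]);
translate([0, 2300, 0]) cube([3000, 200, 2400]);
translate([0, 200, 0]) cube([200, 2100, 2400]);
translate([2800, 200, 0]) cube([200, 2100, 2400]);


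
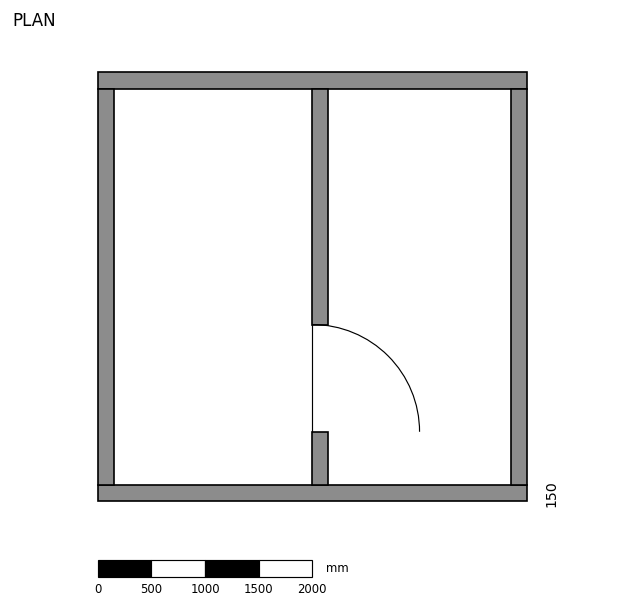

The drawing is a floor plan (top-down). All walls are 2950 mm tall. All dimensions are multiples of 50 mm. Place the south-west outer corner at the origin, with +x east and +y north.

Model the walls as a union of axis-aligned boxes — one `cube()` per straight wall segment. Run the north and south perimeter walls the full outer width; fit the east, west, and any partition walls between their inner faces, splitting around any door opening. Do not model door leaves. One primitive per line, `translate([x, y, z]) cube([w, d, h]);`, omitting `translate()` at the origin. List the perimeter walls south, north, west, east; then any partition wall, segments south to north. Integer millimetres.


cube([4000, 150, 2950]);
translate([0, 3850, 0]) cube([4000, 150, 2950]);
translate([0, 150, 0]) cube([150, 3700, 2950]);
translate([3850, 150, 0]) cube([150, 3700, 2950]);
translate([2000, 150, 0]) cube([150, 500, 2950]);
translate([2000, 1650, 0]) cube([150, 2200, 2950]);


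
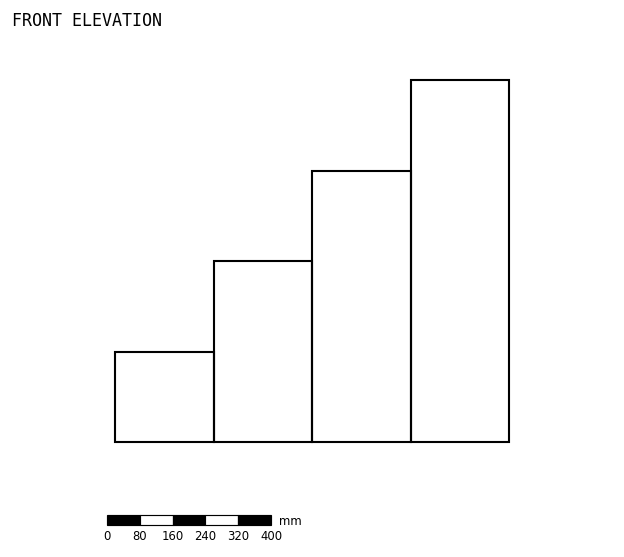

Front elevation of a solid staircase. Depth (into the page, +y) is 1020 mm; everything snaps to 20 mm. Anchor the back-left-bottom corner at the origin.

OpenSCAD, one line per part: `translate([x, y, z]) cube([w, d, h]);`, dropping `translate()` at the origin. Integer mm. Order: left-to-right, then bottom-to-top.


cube([240, 1020, 220]);
translate([240, 0, 0]) cube([240, 1020, 440]);
translate([480, 0, 0]) cube([240, 1020, 660]);
translate([720, 0, 0]) cube([240, 1020, 880]);


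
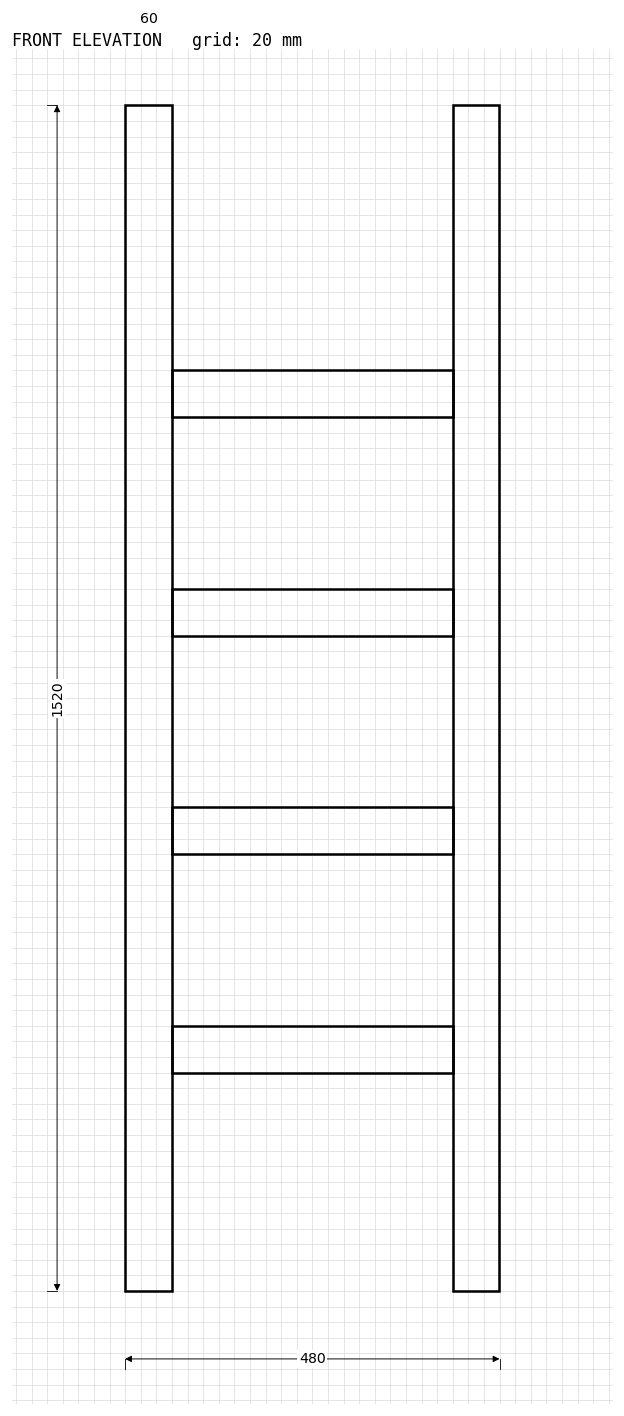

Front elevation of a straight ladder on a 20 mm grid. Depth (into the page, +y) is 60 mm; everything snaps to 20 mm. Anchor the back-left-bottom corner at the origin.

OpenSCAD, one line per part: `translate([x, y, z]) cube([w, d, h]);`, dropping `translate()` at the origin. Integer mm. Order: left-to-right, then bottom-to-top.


cube([60, 60, 1520]);
translate([60, 0, 280]) cube([360, 60, 60]);
translate([60, 0, 560]) cube([360, 60, 60]);
translate([60, 0, 840]) cube([360, 60, 60]);
translate([60, 0, 1120]) cube([360, 60, 60]);
translate([420, 0, 0]) cube([60, 60, 1520]);


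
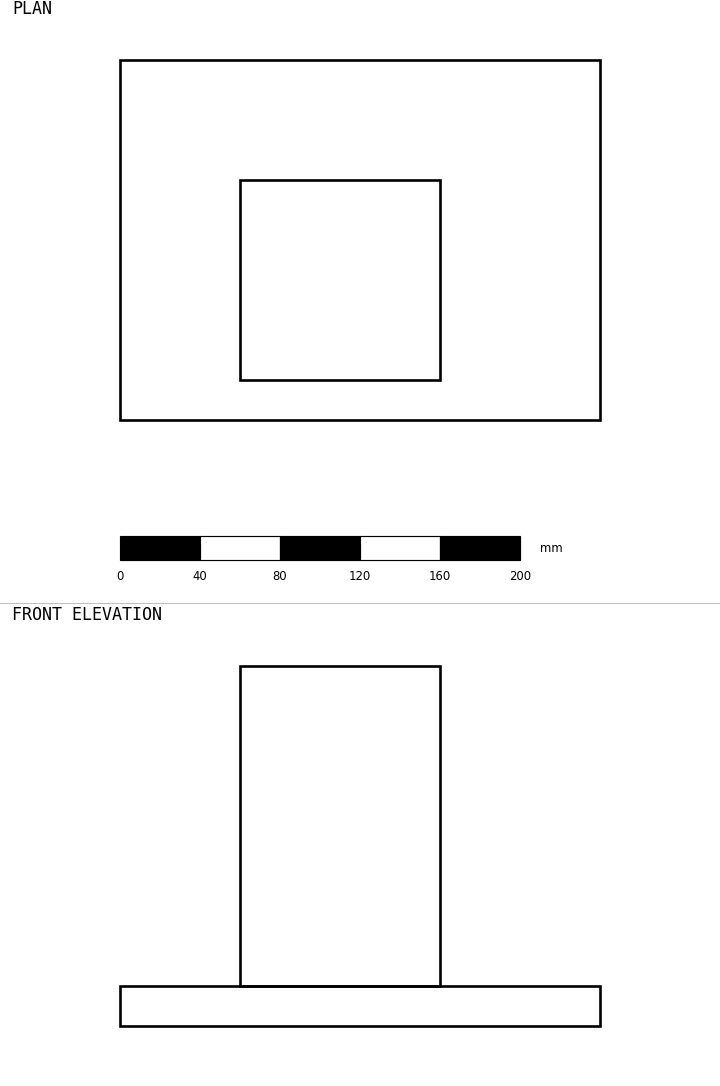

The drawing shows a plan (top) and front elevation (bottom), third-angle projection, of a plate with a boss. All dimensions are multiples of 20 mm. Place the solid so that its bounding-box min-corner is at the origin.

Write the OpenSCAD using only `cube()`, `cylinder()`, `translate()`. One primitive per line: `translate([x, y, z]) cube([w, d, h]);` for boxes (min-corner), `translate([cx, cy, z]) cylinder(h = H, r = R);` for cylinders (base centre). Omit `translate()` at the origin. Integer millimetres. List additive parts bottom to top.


cube([240, 180, 20]);
translate([60, 20, 20]) cube([100, 100, 160]);


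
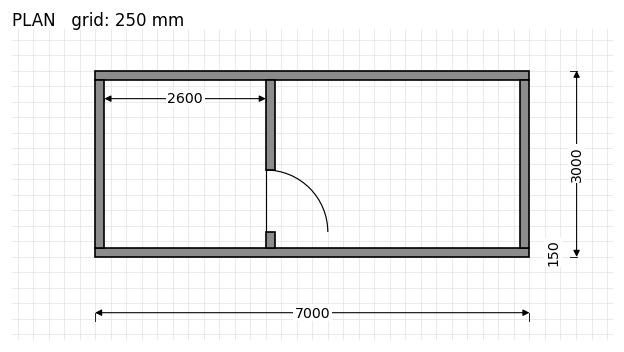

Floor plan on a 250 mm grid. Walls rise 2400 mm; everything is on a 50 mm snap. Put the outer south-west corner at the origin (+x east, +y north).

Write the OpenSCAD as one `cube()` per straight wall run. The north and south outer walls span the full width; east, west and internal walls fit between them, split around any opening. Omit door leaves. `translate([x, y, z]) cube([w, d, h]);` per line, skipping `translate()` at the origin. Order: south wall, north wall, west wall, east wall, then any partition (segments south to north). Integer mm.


cube([7000, 150, 2400]);
translate([0, 2850, 0]) cube([7000, 150, 2400]);
translate([0, 150, 0]) cube([150, 2700, 2400]);
translate([6850, 150, 0]) cube([150, 2700, 2400]);
translate([2750, 150, 0]) cube([150, 250, 2400]);
translate([2750, 1400, 0]) cube([150, 1450, 2400]);


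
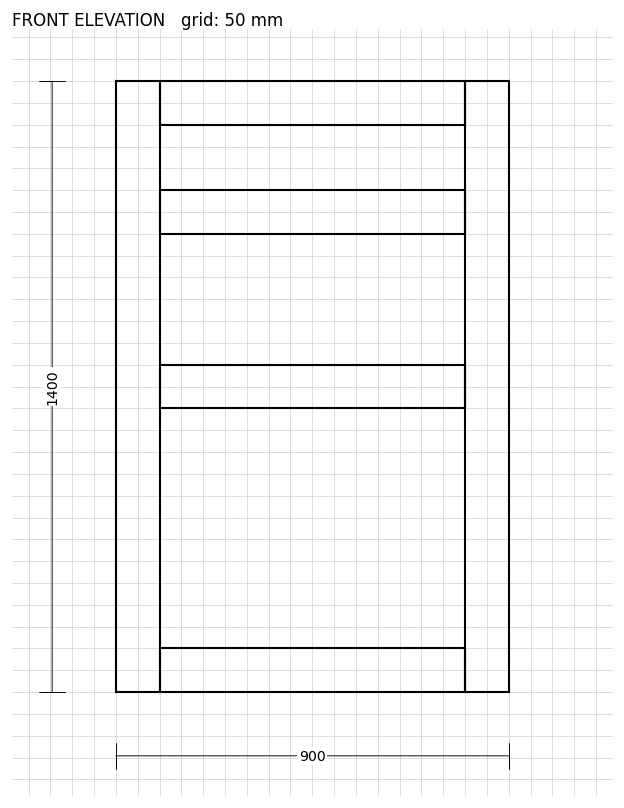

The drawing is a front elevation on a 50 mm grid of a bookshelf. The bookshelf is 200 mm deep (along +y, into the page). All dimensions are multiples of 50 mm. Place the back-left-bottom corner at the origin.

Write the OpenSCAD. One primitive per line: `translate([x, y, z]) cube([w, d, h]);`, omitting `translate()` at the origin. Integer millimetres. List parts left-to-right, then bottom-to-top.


cube([100, 200, 1400]);
translate([100, 0, 0]) cube([700, 200, 100]);
translate([100, 0, 650]) cube([700, 200, 100]);
translate([100, 0, 1050]) cube([700, 200, 100]);
translate([100, 0, 1300]) cube([700, 200, 100]);
translate([800, 0, 0]) cube([100, 200, 1400]);
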